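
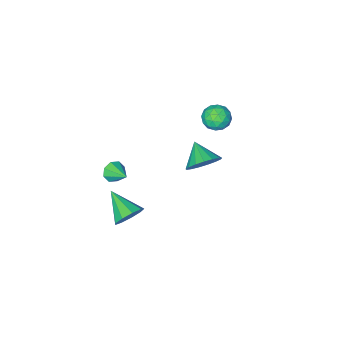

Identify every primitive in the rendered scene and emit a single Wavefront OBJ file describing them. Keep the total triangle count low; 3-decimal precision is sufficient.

v -0.567 2.381 2.065
v 0.133 2.624 2.676
v -0.813 1.259 2.795
v -0.241 2.822 2.854
v -0.69 2.919 2.851
v -1.111 2.892 2.668
v -1.407 2.749 2.347
v -1.511 2.521 1.962
v -1.398 2.261 1.6
v -1.095 2.028 1.345
v -0.671 1.877 1.255
v -0.223 1.84 1.351
v 0.146 1.927 1.61
v 0.352 2.119 1.973
v 0.348 2.37 2.358
v 3.425 1.635 -0.517
v 4.124 1.412 -0.966
v 3.455 0.085 0.297
v 4.283 1.677 -0.466
v 4.041 1.923 0.01
v 3.511 2.034 0.24
v 2.941 1.958 0.116
v 2.598 1.73 -0.305
v 2.642 1.458 -0.824
v 3.053 1.269 -1.2
v 3.638 1.25 -1.256
v -3.623 0.433 1.697
v -2.854 0.39 2.007
v -3.806 -0.87 1.973
v -3.037 -0.913 2.283
v -3.622 -0.481 2.683
v -3.509 0.324 2.513
v -3.151 -0.804 1.467
v -3.038 0.001 1.297
v -2.562 -0.374 1.865
v -2.853 -0.174 2.616
v -3.807 -0.306 1.364
v -4.098 -0.106 2.115
v -3.223 0.526 1.828
v -3.437 -1.006 2.152
v -3.782 -0.752 2.388
v -3.329 -0.777 2.57
v -3.608 0.487 2.125
v -3.156 0.462 2.307
v -3.607 -0.05 2.705
v -3.504 -0.942 1.673
v -3.052 -0.967 1.855
v -3.331 0.297 1.41
v -2.878 0.272 1.592
v -3.053 -0.43 1.275
v -2.599 0.051 1.926
v -2.706 -0.714 2.088
v -2.773 -0.651 1.609
v -2.707 -0.177 1.509
v -2.77 0.169 2.368
v -2.877 -0.597 2.53
v -3.221 -0.343 2.766
v -3.155 0.13 2.666
v -2.598 -0.28 2.284
v -3.783 0.117 1.45
v -3.89 -0.649 1.612
v -3.505 -0.61 1.314
v -3.439 -0.137 1.214
v -3.954 0.234 1.892
v -4.061 -0.531 2.054
v -3.953 -0.303 2.471
v -3.887 0.171 2.371
v -4.062 -0.2 1.696
v 3.608 0.653 2.581
v 4.046 0.845 2.187
v 3.612 1.747 3.119
v 3.608 0.926 2.024
v 3.169 0.848 2.188
v 2.988 0.655 2.582
v 3.169 0.461 2.975
v 3.608 0.379 3.137
v 4.046 0.458 2.973
v 4.228 0.651 2.58
f 2 1 4
f 2 4 3
f 4 1 5
f 4 5 3
f 5 1 6
f 5 6 3
f 6 1 7
f 6 7 3
f 7 1 8
f 7 8 3
f 8 1 9
f 8 9 3
f 9 1 10
f 9 10 3
f 10 1 11
f 10 11 3
f 11 1 12
f 11 12 3
f 12 1 13
f 12 13 3
f 13 1 14
f 13 14 3
f 14 1 15
f 14 15 3
f 15 1 2
f 15 2 3
f 17 16 19
f 17 19 18
f 19 16 20
f 19 20 18
f 20 16 21
f 20 21 18
f 21 16 22
f 21 22 18
f 22 16 23
f 22 23 18
f 23 16 24
f 23 24 18
f 24 16 25
f 24 25 18
f 25 16 26
f 25 26 18
f 26 16 17
f 26 17 18
f 27 64 43
f 64 38 67
f 43 67 32
f 64 67 43
f 27 43 39
f 43 32 44
f 39 44 28
f 43 44 39
f 27 39 48
f 39 28 49
f 48 49 34
f 39 49 48
f 27 48 60
f 48 34 63
f 60 63 37
f 48 63 60
f 27 60 64
f 60 37 68
f 64 68 38
f 60 68 64
f 28 44 55
f 44 32 58
f 55 58 36
f 44 58 55
f 32 67 45
f 67 38 66
f 45 66 31
f 67 66 45
f 38 68 65
f 68 37 61
f 65 61 29
f 68 61 65
f 37 63 62
f 63 34 50
f 62 50 33
f 63 50 62
f 34 49 54
f 49 28 51
f 54 51 35
f 49 51 54
f 30 56 42
f 56 36 57
f 42 57 31
f 56 57 42
f 30 42 40
f 42 31 41
f 40 41 29
f 42 41 40
f 30 40 47
f 40 29 46
f 47 46 33
f 40 46 47
f 30 47 52
f 47 33 53
f 52 53 35
f 47 53 52
f 30 52 56
f 52 35 59
f 56 59 36
f 52 59 56
f 31 57 45
f 57 36 58
f 45 58 32
f 57 58 45
f 29 41 65
f 41 31 66
f 65 66 38
f 41 66 65
f 33 46 62
f 46 29 61
f 62 61 37
f 46 61 62
f 35 53 54
f 53 33 50
f 54 50 34
f 53 50 54
f 36 59 55
f 59 35 51
f 55 51 28
f 59 51 55
f 70 69 72
f 70 72 71
f 72 69 73
f 72 73 71
f 73 69 74
f 73 74 71
f 74 69 75
f 74 75 71
f 75 69 76
f 75 76 71
f 76 69 77
f 76 77 71
f 77 69 78
f 77 78 71
f 78 69 70
f 78 70 71



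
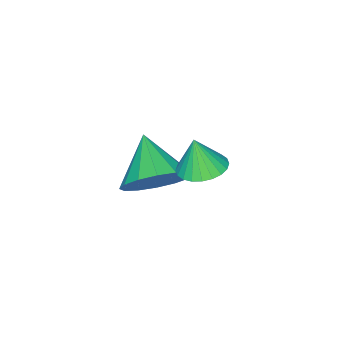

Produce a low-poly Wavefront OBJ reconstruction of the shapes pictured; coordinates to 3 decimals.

v 0.896 3.513 2.561
v 1.549 3.464 2.481
v 1.004 3.327 3.559
v 1.523 3.716 2.531
v 1.401 3.936 2.585
v 1.203 4.092 2.635
v 0.957 4.16 2.675
v 0.703 4.129 2.697
v 0.477 4.004 2.698
v 0.316 3.805 2.679
v 0.242 3.561 2.642
v 0.268 3.31 2.592
v 0.39 3.089 2.538
v 0.588 2.933 2.487
v 0.834 2.865 2.448
v 1.088 2.896 2.426
v 1.314 3.021 2.424
v 1.475 3.22 2.444
v 0.057 1.293 0.149
v 0.502 1.705 0.932
v -0.597 0.247 1.071
v 0.053 1.949 0.89
v -0.394 2.017 0.65
v -0.721 1.891 0.275
v -0.839 1.605 -0.133
v -0.716 1.235 -0.466
v -0.387 0.88 -0.634
v 0.062 0.636 -0.592
v 0.509 0.568 -0.352
v 0.836 0.694 0.023
v 0.953 0.98 0.431
v 0.831 1.35 0.764
f 2 1 4
f 2 4 3
f 4 1 5
f 4 5 3
f 5 1 6
f 5 6 3
f 6 1 7
f 6 7 3
f 7 1 8
f 7 8 3
f 8 1 9
f 8 9 3
f 9 1 10
f 9 10 3
f 10 1 11
f 10 11 3
f 11 1 12
f 11 12 3
f 12 1 13
f 12 13 3
f 13 1 14
f 13 14 3
f 14 1 15
f 14 15 3
f 15 1 16
f 15 16 3
f 16 1 17
f 16 17 3
f 17 1 18
f 17 18 3
f 18 1 2
f 18 2 3
f 20 19 22
f 20 22 21
f 22 19 23
f 22 23 21
f 23 19 24
f 23 24 21
f 24 19 25
f 24 25 21
f 25 19 26
f 25 26 21
f 26 19 27
f 26 27 21
f 27 19 28
f 27 28 21
f 28 19 29
f 28 29 21
f 29 19 30
f 29 30 21
f 30 19 31
f 30 31 21
f 31 19 32
f 31 32 21
f 32 19 20
f 32 20 21



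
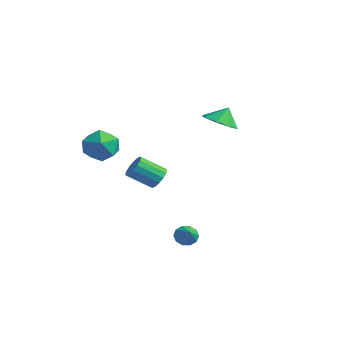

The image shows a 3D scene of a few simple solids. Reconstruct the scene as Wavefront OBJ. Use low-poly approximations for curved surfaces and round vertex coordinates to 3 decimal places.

v 3.092 -1.225 -3.071
v 3.473 -0.918 -3.4
v 3.908 -1.595 -2.469
v 3.366 -0.705 -3.123
v 3.154 -0.691 -2.827
v 2.918 -0.881 -2.624
v 2.749 -1.202 -2.592
v 2.71 -1.532 -2.742
v 2.817 -1.745 -3.018
v 3.029 -1.759 -3.315
v 3.265 -1.569 -3.518
v 3.435 -1.247 -3.55
v -2.833 -0.863 0.386
v -2.131 -1.673 0.422
v -4.009 -1.847 1.198
v -3.307 -2.657 1.234
v -3.144 -1.778 1.827
v -2.417 -1.17 1.326
v -3.723 -2.35 0.294
v -2.996 -1.742 -0.207
v -2.681 -2.592 0.366
v -2.323 -2.238 1.313
v -3.817 -1.282 0.307
v -3.459 -0.928 1.254
v 0.296 2.79 2.367
v 1.043 3.294 2.036
v 0.364 3.27 3.253
v 0.4 3.626 1.906
v -0.304 3.467 2.046
v -0.656 2.912 2.374
v -0.451 2.286 2.698
v 0.192 1.954 2.828
v 0.896 2.112 2.688
v 1.248 2.668 2.36
v -0.457 -0.206 -0.871
v 0.129 -0.386 -0.602
v -0.556 -1.394 0.219
v -1.143 -1.214 -0.049
v 0.009 -0.135 -0.395
v -0.676 -1.144 0.426
v -0.236 0.096 -0.315
v -0.921 -0.912 0.506
v -0.541 0.247 -0.384
v -1.226 -0.761 0.437
v -0.823 0.277 -0.583
v -1.508 -0.732 0.238
v -1.007 0.177 -0.86
v -1.693 -0.832 -0.038
v -1.044 -0.026 -1.139
v -1.729 -1.034 -0.318
v -0.924 -0.276 -1.346
v -1.609 -1.285 -0.525
v -0.679 -0.508 -1.426
v -1.364 -1.516 -0.605
v -0.374 -0.659 -1.357
v -1.059 -1.667 -0.536
v -0.092 -0.688 -1.158
v -0.777 -1.697 -0.337
v 0.093 -0.588 -0.882
v -0.593 -1.597 -0.06
f 2 1 4
f 2 4 3
f 4 1 5
f 4 5 3
f 5 1 6
f 5 6 3
f 6 1 7
f 6 7 3
f 7 1 8
f 7 8 3
f 8 1 9
f 8 9 3
f 9 1 10
f 9 10 3
f 10 1 11
f 10 11 3
f 11 1 12
f 11 12 3
f 12 1 2
f 12 2 3
f 13 24 18
f 13 18 14
f 13 14 20
f 13 20 23
f 13 23 24
f 14 18 22
f 18 24 17
f 24 23 15
f 23 20 19
f 20 14 21
f 16 22 17
f 16 17 15
f 16 15 19
f 16 19 21
f 16 21 22
f 17 22 18
f 15 17 24
f 19 15 23
f 21 19 20
f 22 21 14
f 26 25 28
f 26 28 27
f 28 25 29
f 28 29 27
f 29 25 30
f 29 30 27
f 30 25 31
f 30 31 27
f 31 25 32
f 31 32 27
f 32 25 33
f 32 33 27
f 33 25 34
f 33 34 27
f 34 25 26
f 34 26 27
f 36 35 39
f 36 39 37
f 37 39 40
f 37 40 38
f 39 35 41
f 39 41 40
f 40 41 42
f 40 42 38
f 41 35 43
f 41 43 42
f 42 43 44
f 42 44 38
f 43 35 45
f 43 45 44
f 44 45 46
f 44 46 38
f 45 35 47
f 45 47 46
f 46 47 48
f 46 48 38
f 47 35 49
f 47 49 48
f 48 49 50
f 48 50 38
f 49 35 51
f 49 51 50
f 50 51 52
f 50 52 38
f 51 35 53
f 51 53 52
f 52 53 54
f 52 54 38
f 53 35 55
f 53 55 54
f 54 55 56
f 54 56 38
f 55 35 57
f 55 57 56
f 56 57 58
f 56 58 38
f 57 35 59
f 57 59 58
f 58 59 60
f 58 60 38
f 59 35 36
f 59 36 60
f 60 36 37
f 60 37 38



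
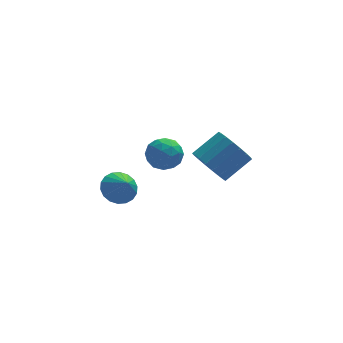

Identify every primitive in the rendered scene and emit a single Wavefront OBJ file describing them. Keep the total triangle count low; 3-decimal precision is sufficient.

v -1.858 1 2.85
v -0.998 1.27 3.008
v -1.562 -0.31 3.472
v -0.702 -0.04 3.63
v -1.394 0.342 4.091
v -1.577 1.152 3.707
v -0.983 -0.192 2.773
v -1.166 0.618 2.389
v -0.458 0.533 2.961
v -0.711 0.863 3.776
v -1.849 0.097 2.704
v -2.102 0.427 3.519
v -1.454 1.25 2.874
v -1.106 -0.29 3.606
v -1.512 -0.065 3.877
v -1.007 0.093 3.97
v -1.794 1.18 3.285
v -1.289 1.339 3.378
v -1.521 0.794 4.015
v -1.271 -0.379 3.102
v -0.766 -0.22 3.195
v -1.553 0.867 2.51
v -1.048 1.025 2.603
v -1.039 0.166 2.465
v -0.631 0.976 2.94
v -0.457 0.206 3.305
v -0.622 0.117 2.801
v -0.73 0.592 2.575
v -0.78 1.169 3.418
v -0.606 0.399 3.784
v -1.012 0.624 4.055
v -1.12 1.1 3.829
v -0.462 0.736 3.391
v -1.954 0.561 2.696
v -1.78 -0.209 3.062
v -1.44 -0.14 2.651
v -1.548 0.336 2.425
v -2.103 0.754 3.175
v -1.929 -0.016 3.54
v -1.83 0.368 3.905
v -1.938 0.843 3.679
v -2.098 0.224 3.089
v -3.598 -1.233 2.599
v -2.839 -1.377 2.222
v -3.322 -1.927 3.421
v -2.766 -1.078 2.45
v -2.858 -0.81 2.707
v -3.096 -0.626 2.943
v -3.434 -0.562 3.11
v -3.805 -0.631 3.177
v -4.134 -0.819 3.129
v -4.358 -1.09 2.976
v -4.431 -1.389 2.749
v -4.339 -1.657 2.492
v -4.101 -1.841 2.256
v -3.763 -1.905 2.088
v -3.392 -1.836 2.021
v -3.063 -1.648 2.069
v 1.051 1.953 0.893
v 1.698 1.79 0.057
v 3.035 2.304 0.99
v 2.389 2.467 1.827
v 1.563 2.243 -0
v 2.901 2.757 0.933
v 1.327 2.639 0.12
v 2.665 3.153 1.053
v 1.036 2.899 0.393
v 2.374 3.413 1.326
v 0.749 2.971 0.766
v 2.086 3.486 1.699
v 0.521 2.842 1.163
v 1.858 3.356 2.097
v 0.398 2.537 1.508
v 1.736 3.051 2.441
v 0.405 2.116 1.73
v 1.742 2.63 2.663
v 0.539 1.663 1.787
v 1.877 2.177 2.72
v 0.775 1.267 1.667
v 2.113 1.781 2.6
v 1.066 1.007 1.394
v 2.404 1.521 2.327
v 1.354 0.934 1.021
v 2.691 1.449 1.954
v 1.582 1.064 0.623
v 2.919 1.578 1.557
v 1.704 1.369 0.279
v 3.042 1.883 1.212
f 1 38 17
f 38 12 41
f 17 41 6
f 38 41 17
f 1 17 13
f 17 6 18
f 13 18 2
f 17 18 13
f 1 13 22
f 13 2 23
f 22 23 8
f 13 23 22
f 1 22 34
f 22 8 37
f 34 37 11
f 22 37 34
f 1 34 38
f 34 11 42
f 38 42 12
f 34 42 38
f 2 18 29
f 18 6 32
f 29 32 10
f 18 32 29
f 6 41 19
f 41 12 40
f 19 40 5
f 41 40 19
f 12 42 39
f 42 11 35
f 39 35 3
f 42 35 39
f 11 37 36
f 37 8 24
f 36 24 7
f 37 24 36
f 8 23 28
f 23 2 25
f 28 25 9
f 23 25 28
f 4 30 16
f 30 10 31
f 16 31 5
f 30 31 16
f 4 16 14
f 16 5 15
f 14 15 3
f 16 15 14
f 4 14 21
f 14 3 20
f 21 20 7
f 14 20 21
f 4 21 26
f 21 7 27
f 26 27 9
f 21 27 26
f 4 26 30
f 26 9 33
f 30 33 10
f 26 33 30
f 5 31 19
f 31 10 32
f 19 32 6
f 31 32 19
f 3 15 39
f 15 5 40
f 39 40 12
f 15 40 39
f 7 20 36
f 20 3 35
f 36 35 11
f 20 35 36
f 9 27 28
f 27 7 24
f 28 24 8
f 27 24 28
f 10 33 29
f 33 9 25
f 29 25 2
f 33 25 29
f 44 43 46
f 44 46 45
f 46 43 47
f 46 47 45
f 47 43 48
f 47 48 45
f 48 43 49
f 48 49 45
f 49 43 50
f 49 50 45
f 50 43 51
f 50 51 45
f 51 43 52
f 51 52 45
f 52 43 53
f 52 53 45
f 53 43 54
f 53 54 45
f 54 43 55
f 54 55 45
f 55 43 56
f 55 56 45
f 56 43 57
f 56 57 45
f 57 43 58
f 57 58 45
f 58 43 44
f 58 44 45
f 60 59 63
f 60 63 61
f 61 63 64
f 61 64 62
f 63 59 65
f 63 65 64
f 64 65 66
f 64 66 62
f 65 59 67
f 65 67 66
f 66 67 68
f 66 68 62
f 67 59 69
f 67 69 68
f 68 69 70
f 68 70 62
f 69 59 71
f 69 71 70
f 70 71 72
f 70 72 62
f 71 59 73
f 71 73 72
f 72 73 74
f 72 74 62
f 73 59 75
f 73 75 74
f 74 75 76
f 74 76 62
f 75 59 77
f 75 77 76
f 76 77 78
f 76 78 62
f 77 59 79
f 77 79 78
f 78 79 80
f 78 80 62
f 79 59 81
f 79 81 80
f 80 81 82
f 80 82 62
f 81 59 83
f 81 83 82
f 82 83 84
f 82 84 62
f 83 59 85
f 83 85 84
f 84 85 86
f 84 86 62
f 85 59 87
f 85 87 86
f 86 87 88
f 86 88 62
f 87 59 60
f 87 60 88
f 88 60 61
f 88 61 62



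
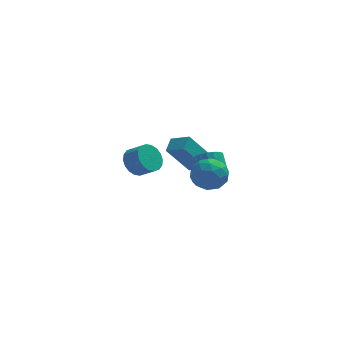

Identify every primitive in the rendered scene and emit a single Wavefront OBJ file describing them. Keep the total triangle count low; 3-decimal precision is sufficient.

v 0.288 0.304 2.057
v 1.024 0.205 2.326
v 0.848 1.077 3.131
v 0.112 1.176 2.863
v 1.065 0.446 2.074
v 0.889 1.318 2.879
v 0.952 0.659 1.818
v 0.776 1.531 2.623
v 0.707 0.802 1.61
v 0.531 1.674 2.415
v 0.38 0.846 1.49
v 0.203 1.718 2.296
v 0.034 0.783 1.483
v -0.143 1.655 2.288
v -0.262 0.625 1.589
v -0.438 1.497 2.395
v -0.448 0.403 1.789
v -0.624 1.275 2.594
v -0.489 0.162 2.041
v -0.665 1.034 2.846
v -0.376 -0.051 2.297
v -0.552 0.821 3.102
v -0.131 -0.194 2.505
v -0.307 0.678 3.31
v 0.197 -0.238 2.624
v 0.02 0.634 3.43
v 0.543 -0.175 2.632
v 0.366 0.697 3.437
v 0.838 -0.017 2.525
v 0.662 0.855 3.331
v -1.781 3.239 2.144
v -0.9 2.649 2.591
v -1.478 4.003 2.557
v -0.598 3.414 3.003
v -0.582 3.706 0.397
v 0.298 3.117 0.843
v -0.28 4.471 0.809
v 0.601 3.881 1.256
v -3.385 1.145 2.606
v -2.843 1.788 2.479
v -2.153 1.317 3.048
v -2.695 0.675 3.174
v -3.028 1.894 2.792
v -2.338 1.424 3.36
v -3.284 1.852 3.067
v -2.594 1.382 3.636
v -3.56 1.67 3.251
v -2.87 1.199 3.82
v -3.801 1.384 3.307
v -3.111 0.914 3.876
v -3.96 1.05 3.225
v -3.27 0.58 3.793
v -4.005 0.736 3.019
v -3.315 0.266 3.588
v -3.927 0.503 2.732
v -3.237 0.032 3.301
v -3.742 0.396 2.42
v -3.052 -0.074 2.988
v -3.486 0.438 2.144
v -2.796 -0.032 2.713
v -3.21 0.621 1.96
v -2.52 0.15 2.529
v -2.969 0.906 1.904
v -2.279 0.436 2.473
v -2.81 1.24 1.987
v -2.12 0.77 2.555
v -2.765 1.554 2.192
v -2.075 1.084 2.761
v -0.922 -2.692 3.427
v -0.222 -2.016 3.327
v -0.058 -3.424 4.533
v 0.642 -2.748 4.433
v -0.218 -2.506 4.832
v -0.752 -2.054 4.148
v 0.472 -3.386 3.712
v -0.062 -2.934 3.028
v 0.639 -2.445 3.503
v 0.213 -1.902 4.196
v -0.493 -3.538 3.664
v -0.919 -2.995 4.357
v -0.648 -2.29 3.28
v 0.368 -3.15 4.58
v -0.138 -3.008 4.814
v 0.274 -2.611 4.756
v -0.959 -2.312 3.763
v -0.548 -1.915 3.704
v -0.545 -2.203 4.588
v 0.268 -3.525 4.156
v 0.679 -3.128 4.097
v -0.554 -2.829 3.104
v -0.142 -2.432 3.046
v 0.265 -3.237 3.272
v 0.27 -2.145 3.325
v 0.777 -2.575 3.975
v 0.678 -2.95 3.551
v 0.364 -2.684 3.149
v 0.019 -1.825 3.732
v 0.527 -2.255 4.382
v 0.022 -2.113 4.616
v -0.292 -1.848 4.214
v 0.525 -2.077 3.835
v -0.807 -3.185 3.478
v -0.299 -3.615 4.128
v 0.012 -3.592 3.646
v -0.302 -3.327 3.244
v -1.057 -2.865 3.885
v -0.55 -3.295 4.535
v -0.644 -2.756 4.711
v -0.958 -2.49 4.309
v -0.805 -3.363 4.025
f 2 1 5
f 2 5 3
f 3 5 6
f 3 6 4
f 5 1 7
f 5 7 6
f 6 7 8
f 6 8 4
f 7 1 9
f 7 9 8
f 8 9 10
f 8 10 4
f 9 1 11
f 9 11 10
f 10 11 12
f 10 12 4
f 11 1 13
f 11 13 12
f 12 13 14
f 12 14 4
f 13 1 15
f 13 15 14
f 14 15 16
f 14 16 4
f 15 1 17
f 15 17 16
f 16 17 18
f 16 18 4
f 17 1 19
f 17 19 18
f 18 19 20
f 18 20 4
f 19 1 21
f 19 21 20
f 20 21 22
f 20 22 4
f 21 1 23
f 21 23 22
f 22 23 24
f 22 24 4
f 23 1 25
f 23 25 24
f 24 25 26
f 24 26 4
f 25 1 27
f 25 27 26
f 26 27 28
f 26 28 4
f 27 1 29
f 27 29 28
f 28 29 30
f 28 30 4
f 29 1 2
f 29 2 30
f 30 2 3
f 30 3 4
f 32 34 31
f 35 32 31
f 31 34 33
f 33 35 31
f 32 38 34
f 36 32 35
f 36 38 32
f 34 38 33
f 37 35 33
f 33 38 37
f 37 36 35
f 38 36 37
f 40 39 43
f 40 43 41
f 41 43 44
f 41 44 42
f 43 39 45
f 43 45 44
f 44 45 46
f 44 46 42
f 45 39 47
f 45 47 46
f 46 47 48
f 46 48 42
f 47 39 49
f 47 49 48
f 48 49 50
f 48 50 42
f 49 39 51
f 49 51 50
f 50 51 52
f 50 52 42
f 51 39 53
f 51 53 52
f 52 53 54
f 52 54 42
f 53 39 55
f 53 55 54
f 54 55 56
f 54 56 42
f 55 39 57
f 55 57 56
f 56 57 58
f 56 58 42
f 57 39 59
f 57 59 58
f 58 59 60
f 58 60 42
f 59 39 61
f 59 61 60
f 60 61 62
f 60 62 42
f 61 39 63
f 61 63 62
f 62 63 64
f 62 64 42
f 63 39 65
f 63 65 64
f 64 65 66
f 64 66 42
f 65 39 67
f 65 67 66
f 66 67 68
f 66 68 42
f 67 39 40
f 67 40 68
f 68 40 41
f 68 41 42
f 69 106 85
f 106 80 109
f 85 109 74
f 106 109 85
f 69 85 81
f 85 74 86
f 81 86 70
f 85 86 81
f 69 81 90
f 81 70 91
f 90 91 76
f 81 91 90
f 69 90 102
f 90 76 105
f 102 105 79
f 90 105 102
f 69 102 106
f 102 79 110
f 106 110 80
f 102 110 106
f 70 86 97
f 86 74 100
f 97 100 78
f 86 100 97
f 74 109 87
f 109 80 108
f 87 108 73
f 109 108 87
f 80 110 107
f 110 79 103
f 107 103 71
f 110 103 107
f 79 105 104
f 105 76 92
f 104 92 75
f 105 92 104
f 76 91 96
f 91 70 93
f 96 93 77
f 91 93 96
f 72 98 84
f 98 78 99
f 84 99 73
f 98 99 84
f 72 84 82
f 84 73 83
f 82 83 71
f 84 83 82
f 72 82 89
f 82 71 88
f 89 88 75
f 82 88 89
f 72 89 94
f 89 75 95
f 94 95 77
f 89 95 94
f 72 94 98
f 94 77 101
f 98 101 78
f 94 101 98
f 73 99 87
f 99 78 100
f 87 100 74
f 99 100 87
f 71 83 107
f 83 73 108
f 107 108 80
f 83 108 107
f 75 88 104
f 88 71 103
f 104 103 79
f 88 103 104
f 77 95 96
f 95 75 92
f 96 92 76
f 95 92 96
f 78 101 97
f 101 77 93
f 97 93 70
f 101 93 97



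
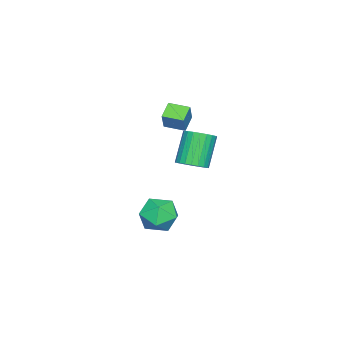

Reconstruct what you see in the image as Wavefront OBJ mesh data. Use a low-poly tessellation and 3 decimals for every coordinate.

v -1.886 0.953 0.505
v -1.172 0.909 0.963
v -2.259 0.883 2.654
v -2.974 0.927 2.195
v -1.215 1.238 0.941
v -2.302 1.211 2.632
v -1.36 1.522 0.852
v -2.447 1.496 2.543
v -1.585 1.721 0.711
v -2.672 1.694 2.401
v -1.856 1.802 0.538
v -2.943 1.776 2.228
v -2.131 1.754 0.36
v -3.219 1.728 2.05
v -2.37 1.584 0.204
v -3.457 1.558 1.894
v -2.535 1.318 0.094
v -3.622 1.292 1.784
v -2.601 0.997 0.046
v -3.688 0.971 1.737
v -2.558 0.669 0.068
v -3.645 0.642 1.759
v -2.413 0.384 0.157
v -3.5 0.358 1.848
v -2.188 0.186 0.299
v -3.275 0.159 1.989
v -1.917 0.104 0.472
v -3.004 0.078 2.162
v -1.641 0.152 0.65
v -2.729 0.126 2.34
v -1.403 0.322 0.806
v -2.49 0.296 2.496
v -1.238 0.588 0.916
v -2.325 0.562 2.606
v -1.791 -0.052 -2.247
v -1.004 0.538 -2.875
v -1.396 -1.618 -3.225
v -0.609 -1.028 -3.853
v -0.409 -1.248 -2.725
v -0.653 -0.28 -2.12
v -1.747 -0.8 -3.98
v -1.991 0.168 -3.375
v -0.977 0.076 -3.946
v -0.15 -0.2 -3.17
v -2.25 -0.88 -2.93
v -1.423 -1.156 -2.154
v -2.151 -0.676 2.761
v -3.026 -0.711 3.284
v -2.265 0.442 2.645
v -3.139 0.407 3.168
v -1.541 -0.507 3.792
v -2.415 -0.542 4.315
v -1.654 0.611 3.676
v -2.529 0.576 4.199
f 2 1 5
f 2 5 3
f 3 5 6
f 3 6 4
f 5 1 7
f 5 7 6
f 6 7 8
f 6 8 4
f 7 1 9
f 7 9 8
f 8 9 10
f 8 10 4
f 9 1 11
f 9 11 10
f 10 11 12
f 10 12 4
f 11 1 13
f 11 13 12
f 12 13 14
f 12 14 4
f 13 1 15
f 13 15 14
f 14 15 16
f 14 16 4
f 15 1 17
f 15 17 16
f 16 17 18
f 16 18 4
f 17 1 19
f 17 19 18
f 18 19 20
f 18 20 4
f 19 1 21
f 19 21 20
f 20 21 22
f 20 22 4
f 21 1 23
f 21 23 22
f 22 23 24
f 22 24 4
f 23 1 25
f 23 25 24
f 24 25 26
f 24 26 4
f 25 1 27
f 25 27 26
f 26 27 28
f 26 28 4
f 27 1 29
f 27 29 28
f 28 29 30
f 28 30 4
f 29 1 31
f 29 31 30
f 30 31 32
f 30 32 4
f 31 1 33
f 31 33 32
f 32 33 34
f 32 34 4
f 33 1 2
f 33 2 34
f 34 2 3
f 34 3 4
f 35 46 40
f 35 40 36
f 35 36 42
f 35 42 45
f 35 45 46
f 36 40 44
f 40 46 39
f 46 45 37
f 45 42 41
f 42 36 43
f 38 44 39
f 38 39 37
f 38 37 41
f 38 41 43
f 38 43 44
f 39 44 40
f 37 39 46
f 41 37 45
f 43 41 42
f 44 43 36
f 48 50 47
f 51 48 47
f 47 50 49
f 49 51 47
f 48 54 50
f 52 48 51
f 52 54 48
f 50 54 49
f 53 51 49
f 49 54 53
f 53 52 51
f 54 52 53



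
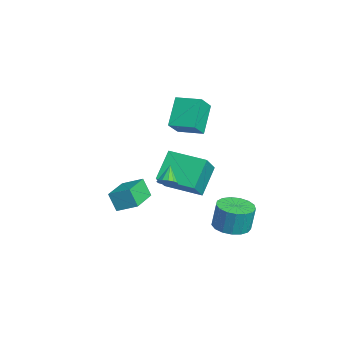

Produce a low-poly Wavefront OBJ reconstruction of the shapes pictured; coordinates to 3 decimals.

v -3.121 0.833 0.779
v -2.329 0.138 1.774
v -4.306 1.502 2.189
v -3.514 0.806 3.185
v -2.246 2.054 0.935
v -1.454 1.358 1.931
v -3.431 2.722 2.346
v -2.639 2.027 3.341
v -1.455 -2.113 -3.138
v -1.874 -2.454 -2.078
v -0.91 -1.101 -2.597
v -1.329 -1.443 -1.537
v 0.209 -3.177 -2.823
v -0.21 -3.519 -1.763
v 0.754 -2.166 -2.282
v 0.335 -2.507 -1.222
v -2.644 0.008 -3.063
v -3.673 0.926 -1.628
v -1.384 1.784 -3.297
v -2.413 2.702 -1.862
v -1.287 -0.762 -1.598
v -2.316 0.156 -0.163
v -0.027 1.014 -1.832
v -1.056 1.932 -0.397
v 3.964 -1.329 1.288
v 4.359 -1.088 1.566
v 3.216 -1.011 2.072
v 4.248 -0.878 1.375
v 4.047 -0.812 1.156
v 3.819 -0.91 0.979
v 3.638 -1.142 0.9
v 3.56 -1.433 0.944
v 3.611 -1.691 1.097
v 3.773 -1.834 1.311
v 3.997 -1.817 1.517
v 4.209 -1.646 1.65
v 4.344 -1.374 1.669
v 2.577 2.327 -3.266
v 3.341 3.008 -3.383
v 3.367 3.234 -1.89
v 2.603 2.553 -1.774
v 2.932 3.282 -3.417
v 2.959 3.508 -1.924
v 2.443 3.337 -3.416
v 2.469 3.563 -1.924
v 1.983 3.161 -3.382
v 2.01 3.387 -1.889
v 1.66 2.794 -3.321
v 1.686 3.019 -1.828
v 1.547 2.32 -3.247
v 1.573 2.545 -1.754
v 1.67 1.847 -3.178
v 1.696 2.073 -1.685
v 2 1.485 -3.129
v 2.027 1.71 -1.636
v 2.463 1.315 -3.112
v 2.489 1.541 -1.619
v 2.952 1.378 -3.13
v 2.978 1.603 -1.637
v 3.355 1.658 -3.179
v 3.381 1.883 -1.686
v 3.579 2.091 -3.248
v 3.605 2.316 -1.755
v 3.574 2.578 -3.322
v 3.6 2.804 -1.829
f 2 4 1
f 5 2 1
f 1 4 3
f 3 5 1
f 2 8 4
f 6 2 5
f 6 8 2
f 4 8 3
f 7 5 3
f 3 8 7
f 7 6 5
f 8 6 7
f 10 12 9
f 13 10 9
f 9 12 11
f 11 13 9
f 10 16 12
f 14 10 13
f 14 16 10
f 12 16 11
f 15 13 11
f 11 16 15
f 15 14 13
f 16 14 15
f 18 20 17
f 21 18 17
f 17 20 19
f 19 21 17
f 18 24 20
f 22 18 21
f 22 24 18
f 20 24 19
f 23 21 19
f 19 24 23
f 23 22 21
f 24 22 23
f 26 25 28
f 26 28 27
f 28 25 29
f 28 29 27
f 29 25 30
f 29 30 27
f 30 25 31
f 30 31 27
f 31 25 32
f 31 32 27
f 32 25 33
f 32 33 27
f 33 25 34
f 33 34 27
f 34 25 35
f 34 35 27
f 35 25 36
f 35 36 27
f 36 25 37
f 36 37 27
f 37 25 26
f 37 26 27
f 39 38 42
f 39 42 40
f 40 42 43
f 40 43 41
f 42 38 44
f 42 44 43
f 43 44 45
f 43 45 41
f 44 38 46
f 44 46 45
f 45 46 47
f 45 47 41
f 46 38 48
f 46 48 47
f 47 48 49
f 47 49 41
f 48 38 50
f 48 50 49
f 49 50 51
f 49 51 41
f 50 38 52
f 50 52 51
f 51 52 53
f 51 53 41
f 52 38 54
f 52 54 53
f 53 54 55
f 53 55 41
f 54 38 56
f 54 56 55
f 55 56 57
f 55 57 41
f 56 38 58
f 56 58 57
f 57 58 59
f 57 59 41
f 58 38 60
f 58 60 59
f 59 60 61
f 59 61 41
f 60 38 62
f 60 62 61
f 61 62 63
f 61 63 41
f 62 38 64
f 62 64 63
f 63 64 65
f 63 65 41
f 64 38 39
f 64 39 65
f 65 39 40
f 65 40 41



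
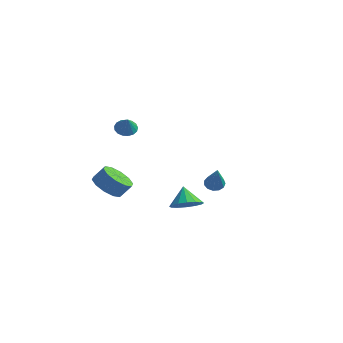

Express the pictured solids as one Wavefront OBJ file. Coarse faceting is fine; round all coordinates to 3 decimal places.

v -1.018 4.202 -1.498
v -0.524 4.436 -1.745
v 0.198 3.338 0.118
v -0.643 4.669 -1.531
v -0.881 4.754 -1.307
v -1.163 4.663 -1.143
v -1.398 4.427 -1.092
v -1.514 4.118 -1.17
v -1.471 3.837 -1.353
v -1.285 3.671 -1.581
v -1.014 3.674 -1.783
v -0.745 3.845 -1.895
v -0.562 4.129 -1.881
v 3.416 -1.602 -0.057
v 3.999 -2.076 0.438
v 2.784 -1.298 0.977
v 4.177 -1.646 0.421
v 4.152 -1.204 0.275
v 3.929 -0.869 0.041
v 3.569 -0.73 -0.22
v 3.168 -0.825 -0.437
v 2.833 -1.128 -0.553
v 2.655 -1.558 -0.535
v 2.681 -2 -0.39
v 2.903 -2.335 -0.155
v 3.263 -2.474 0.105
v 3.664 -2.379 0.323
v -2.522 -2.194 -0.533
v -1.589 -2.48 -0.834
v -1.186 -1.991 -0.047
v -2.118 -1.706 0.253
v -1.722 -1.928 -1.108
v -1.319 -1.439 -0.322
v -2.16 -1.478 -1.163
v -1.757 -0.989 -0.377
v -2.737 -1.302 -0.978
v -2.333 -0.813 -0.191
v -3.23 -1.466 -0.622
v -2.827 -0.978 0.164
v -3.454 -1.909 -0.233
v -3.051 -1.42 0.554
v -3.321 -2.461 0.042
v -2.918 -1.972 0.828
v -2.883 -2.911 0.097
v -2.48 -2.422 0.883
v -2.307 -3.087 -0.089
v -1.903 -2.598 0.698
v -1.813 -2.922 -0.444
v -1.41 -2.434 0.342
v -4.296 0.567 2.682
v -3.793 0.937 2.469
v -3.604 0.153 3.598
v -3.946 1.126 2.671
v -4.18 1.187 2.874
v -4.44 1.106 3.034
v -4.667 0.901 3.113
v -4.809 0.62 3.094
v -4.834 0.326 2.98
v -4.735 0.088 2.797
v -4.536 -0.041 2.589
v -4.281 -0.031 2.402
v -4.031 0.117 2.279
v -3.84 0.367 2.248
v -3.755 0.663 2.317
f 2 1 4
f 2 4 3
f 4 1 5
f 4 5 3
f 5 1 6
f 5 6 3
f 6 1 7
f 6 7 3
f 7 1 8
f 7 8 3
f 8 1 9
f 8 9 3
f 9 1 10
f 9 10 3
f 10 1 11
f 10 11 3
f 11 1 12
f 11 12 3
f 12 1 13
f 12 13 3
f 13 1 2
f 13 2 3
f 15 14 17
f 15 17 16
f 17 14 18
f 17 18 16
f 18 14 19
f 18 19 16
f 19 14 20
f 19 20 16
f 20 14 21
f 20 21 16
f 21 14 22
f 21 22 16
f 22 14 23
f 22 23 16
f 23 14 24
f 23 24 16
f 24 14 25
f 24 25 16
f 25 14 26
f 25 26 16
f 26 14 27
f 26 27 16
f 27 14 15
f 27 15 16
f 29 28 32
f 29 32 30
f 30 32 33
f 30 33 31
f 32 28 34
f 32 34 33
f 33 34 35
f 33 35 31
f 34 28 36
f 34 36 35
f 35 36 37
f 35 37 31
f 36 28 38
f 36 38 37
f 37 38 39
f 37 39 31
f 38 28 40
f 38 40 39
f 39 40 41
f 39 41 31
f 40 28 42
f 40 42 41
f 41 42 43
f 41 43 31
f 42 28 44
f 42 44 43
f 43 44 45
f 43 45 31
f 44 28 46
f 44 46 45
f 45 46 47
f 45 47 31
f 46 28 48
f 46 48 47
f 47 48 49
f 47 49 31
f 48 28 29
f 48 29 49
f 49 29 30
f 49 30 31
f 51 50 53
f 51 53 52
f 53 50 54
f 53 54 52
f 54 50 55
f 54 55 52
f 55 50 56
f 55 56 52
f 56 50 57
f 56 57 52
f 57 50 58
f 57 58 52
f 58 50 59
f 58 59 52
f 59 50 60
f 59 60 52
f 60 50 61
f 60 61 52
f 61 50 62
f 61 62 52
f 62 50 63
f 62 63 52
f 63 50 64
f 63 64 52
f 64 50 51
f 64 51 52



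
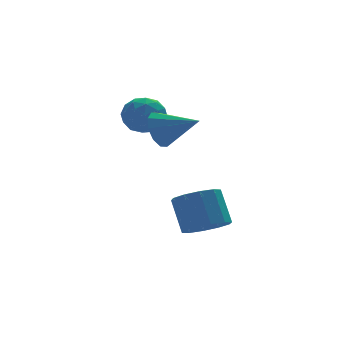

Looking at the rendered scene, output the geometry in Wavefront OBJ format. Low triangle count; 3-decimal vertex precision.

v 0.512 -0.947 -2.217
v 1.442 -0.814 -2.246
v 1.358 0.06 -0.933
v 0.428 -0.073 -0.903
v 1.19 -0.386 -2.547
v 1.106 0.488 -1.234
v 0.679 -0.173 -2.722
v 0.595 0.702 -1.409
v 0.104 -0.255 -2.704
v 0.02 0.62 -1.391
v -0.315 -0.601 -2.5
v -0.399 0.273 -1.187
v -0.418 -1.08 -2.187
v -0.502 -0.206 -0.874
v -0.166 -1.508 -1.886
v -0.25 -0.634 -0.573
v 0.345 -1.722 -1.711
v 0.261 -0.847 -0.398
v 0.92 -1.64 -1.729
v 0.836 -0.765 -0.416
v 1.339 -1.293 -1.933
v 1.255 -0.419 -0.62
v -0.727 0.615 2.285
v -0.216 0.795 1.617
v 0.427 -0.395 2.895
v -0.113 1.146 2.003
v -0.244 1.294 2.496
v -0.56 1.183 2.909
v -0.94 0.854 3.083
v -1.238 0.434 2.953
v -1.341 0.083 2.567
v -1.21 -0.065 2.074
v -0.894 0.047 1.661
v -0.514 0.375 1.487
v -0.89 2.97 2.497
v -0.252 2.573 1.994
v -1.268 1.667 3.046
v -0.63 1.27 2.543
v -0.394 1.806 3.232
v -0.16 2.611 2.893
v -1.36 1.629 2.147
v -1.126 2.434 1.808
v -0.542 1.744 1.778
v 0.054 1.853 2.448
v -1.574 2.387 2.592
v -0.978 2.496 3.262
v -0.537 2.886 2.198
v -0.983 1.354 2.842
v -0.844 1.669 3.248
v -0.469 1.436 2.952
v -0.484 2.908 2.726
v -0.109 2.674 2.43
v -0.192 2.224 3.158
v -1.411 1.566 2.61
v -1.036 1.332 2.314
v -1.051 2.804 2.088
v -0.676 2.571 1.792
v -1.328 2.016 1.882
v -0.333 2.165 1.775
v -0.556 1.4 2.097
v -0.985 1.611 1.864
v -0.847 2.084 1.665
v 0.017 2.229 2.169
v -0.205 1.464 2.491
v -0.066 1.778 2.896
v 0.071 2.251 2.697
v -0.153 1.742 2.042
v -1.315 2.776 2.549
v -1.537 2.011 2.871
v -1.591 1.989 2.343
v -1.454 2.462 2.144
v -0.964 2.84 2.943
v -1.187 2.075 3.265
v -0.673 2.156 3.375
v -0.535 2.629 3.176
v -1.367 2.498 2.998
f 2 1 5
f 2 5 3
f 3 5 6
f 3 6 4
f 5 1 7
f 5 7 6
f 6 7 8
f 6 8 4
f 7 1 9
f 7 9 8
f 8 9 10
f 8 10 4
f 9 1 11
f 9 11 10
f 10 11 12
f 10 12 4
f 11 1 13
f 11 13 12
f 12 13 14
f 12 14 4
f 13 1 15
f 13 15 14
f 14 15 16
f 14 16 4
f 15 1 17
f 15 17 16
f 16 17 18
f 16 18 4
f 17 1 19
f 17 19 18
f 18 19 20
f 18 20 4
f 19 1 21
f 19 21 20
f 20 21 22
f 20 22 4
f 21 1 2
f 21 2 22
f 22 2 3
f 22 3 4
f 24 23 26
f 24 26 25
f 26 23 27
f 26 27 25
f 27 23 28
f 27 28 25
f 28 23 29
f 28 29 25
f 29 23 30
f 29 30 25
f 30 23 31
f 30 31 25
f 31 23 32
f 31 32 25
f 32 23 33
f 32 33 25
f 33 23 34
f 33 34 25
f 34 23 24
f 34 24 25
f 35 72 51
f 72 46 75
f 51 75 40
f 72 75 51
f 35 51 47
f 51 40 52
f 47 52 36
f 51 52 47
f 35 47 56
f 47 36 57
f 56 57 42
f 47 57 56
f 35 56 68
f 56 42 71
f 68 71 45
f 56 71 68
f 35 68 72
f 68 45 76
f 72 76 46
f 68 76 72
f 36 52 63
f 52 40 66
f 63 66 44
f 52 66 63
f 40 75 53
f 75 46 74
f 53 74 39
f 75 74 53
f 46 76 73
f 76 45 69
f 73 69 37
f 76 69 73
f 45 71 70
f 71 42 58
f 70 58 41
f 71 58 70
f 42 57 62
f 57 36 59
f 62 59 43
f 57 59 62
f 38 64 50
f 64 44 65
f 50 65 39
f 64 65 50
f 38 50 48
f 50 39 49
f 48 49 37
f 50 49 48
f 38 48 55
f 48 37 54
f 55 54 41
f 48 54 55
f 38 55 60
f 55 41 61
f 60 61 43
f 55 61 60
f 38 60 64
f 60 43 67
f 64 67 44
f 60 67 64
f 39 65 53
f 65 44 66
f 53 66 40
f 65 66 53
f 37 49 73
f 49 39 74
f 73 74 46
f 49 74 73
f 41 54 70
f 54 37 69
f 70 69 45
f 54 69 70
f 43 61 62
f 61 41 58
f 62 58 42
f 61 58 62
f 44 67 63
f 67 43 59
f 63 59 36
f 67 59 63



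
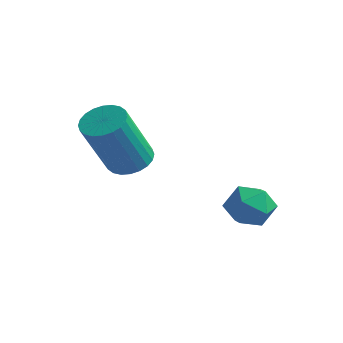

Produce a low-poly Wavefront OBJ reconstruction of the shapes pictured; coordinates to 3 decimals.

v 2.358 1.996 -3.506
v 3.011 1.962 -3.908
v 2.109 0.818 -3.812
v 2.762 0.784 -4.214
v 2.784 0.831 -3.448
v 2.939 1.559 -3.259
v 2.181 1.221 -4.461
v 2.336 1.949 -4.272
v 2.902 1.483 -4.498
v 3.275 1.242 -3.872
v 1.845 1.538 -3.848
v 2.218 1.297 -3.222
v -0.399 -0.096 -2.593
v 0.279 -0.107 -2.646
v 0.397 -1.176 -0.9
v -0.281 -1.164 -0.847
v 0.241 0.116 -2.507
v 0.36 -0.953 -0.761
v 0.107 0.306 -2.381
v 0.225 -0.762 -0.635
v -0.105 0.436 -2.287
v 0.013 -0.633 -0.542
v -0.362 0.484 -2.24
v -0.243 -0.584 -0.495
v -0.624 0.445 -2.247
v -0.506 -0.624 -0.501
v -0.852 0.323 -2.306
v -0.734 -0.746 -0.56
v -1.011 0.137 -2.409
v -0.893 -0.932 -0.663
v -1.077 -0.084 -2.54
v -0.959 -1.153 -0.794
v -1.04 -0.307 -2.679
v -0.921 -1.376 -0.933
v -0.905 -0.498 -2.805
v -0.787 -1.566 -1.059
v -0.693 -0.627 -2.898
v -0.575 -1.696 -1.153
v -0.437 -0.676 -2.945
v -0.318 -1.744 -1.2
v -0.174 -0.636 -2.939
v -0.056 -1.705 -1.193
v 0.054 -0.514 -2.88
v 0.172 -1.583 -1.134
v 0.213 -0.328 -2.777
v 0.331 -1.397 -1.031
f 1 12 6
f 1 6 2
f 1 2 8
f 1 8 11
f 1 11 12
f 2 6 10
f 6 12 5
f 12 11 3
f 11 8 7
f 8 2 9
f 4 10 5
f 4 5 3
f 4 3 7
f 4 7 9
f 4 9 10
f 5 10 6
f 3 5 12
f 7 3 11
f 9 7 8
f 10 9 2
f 14 13 17
f 14 17 15
f 15 17 18
f 15 18 16
f 17 13 19
f 17 19 18
f 18 19 20
f 18 20 16
f 19 13 21
f 19 21 20
f 20 21 22
f 20 22 16
f 21 13 23
f 21 23 22
f 22 23 24
f 22 24 16
f 23 13 25
f 23 25 24
f 24 25 26
f 24 26 16
f 25 13 27
f 25 27 26
f 26 27 28
f 26 28 16
f 27 13 29
f 27 29 28
f 28 29 30
f 28 30 16
f 29 13 31
f 29 31 30
f 30 31 32
f 30 32 16
f 31 13 33
f 31 33 32
f 32 33 34
f 32 34 16
f 33 13 35
f 33 35 34
f 34 35 36
f 34 36 16
f 35 13 37
f 35 37 36
f 36 37 38
f 36 38 16
f 37 13 39
f 37 39 38
f 38 39 40
f 38 40 16
f 39 13 41
f 39 41 40
f 40 41 42
f 40 42 16
f 41 13 43
f 41 43 42
f 42 43 44
f 42 44 16
f 43 13 45
f 43 45 44
f 44 45 46
f 44 46 16
f 45 13 14
f 45 14 46
f 46 14 15
f 46 15 16



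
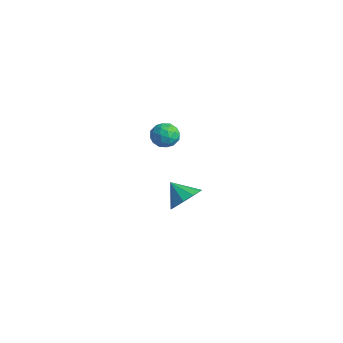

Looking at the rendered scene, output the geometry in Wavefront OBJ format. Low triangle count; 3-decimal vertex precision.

v 1.959 1.04 3.365
v 2.402 1.5 3.152
v 2.738 0.28 3.348
v 3.181 0.74 3.135
v 2.937 0.773 3.761
v 2.455 1.243 3.771
v 2.685 0.537 2.729
v 2.203 1.007 2.739
v 2.851 1.189 2.759
v 3.007 1.334 3.397
v 2.133 0.446 3.103
v 2.289 0.591 3.741
v 2.112 1.337 3.26
v 3.028 0.443 3.24
v 2.884 0.463 3.608
v 3.145 0.733 3.483
v 2.143 1.186 3.624
v 2.404 1.456 3.499
v 2.718 1.029 3.857
v 2.736 0.324 3.001
v 2.997 0.594 2.876
v 1.995 1.047 3.017
v 2.256 1.317 2.892
v 2.422 0.751 2.643
v 2.636 1.424 2.903
v 3.094 0.977 2.894
v 2.803 0.858 2.655
v 2.52 1.134 2.661
v 2.728 1.51 3.279
v 3.186 1.063 3.269
v 3.042 1.082 3.637
v 2.759 1.359 3.643
v 2.992 1.327 3.047
v 1.954 0.717 3.231
v 2.412 0.27 3.221
v 2.381 0.421 2.857
v 2.098 0.698 2.863
v 2.046 0.803 3.606
v 2.504 0.356 3.597
v 2.62 0.646 3.839
v 2.337 0.922 3.845
v 2.148 0.453 3.453
v 1.164 2.95 -2.667
v 1.692 2.429 -2.212
v 0.276 2.69 -1.933
v 1.722 2.923 -2
v 1.539 3.426 -2.043
v 1.213 3.748 -2.324
v 0.867 3.765 -2.736
v 0.635 3.47 -3.121
v 0.605 2.977 -3.333
v 0.788 2.473 -3.29
v 1.114 2.152 -3.009
v 1.46 2.135 -2.597
f 1 38 17
f 38 12 41
f 17 41 6
f 38 41 17
f 1 17 13
f 17 6 18
f 13 18 2
f 17 18 13
f 1 13 22
f 13 2 23
f 22 23 8
f 13 23 22
f 1 22 34
f 22 8 37
f 34 37 11
f 22 37 34
f 1 34 38
f 34 11 42
f 38 42 12
f 34 42 38
f 2 18 29
f 18 6 32
f 29 32 10
f 18 32 29
f 6 41 19
f 41 12 40
f 19 40 5
f 41 40 19
f 12 42 39
f 42 11 35
f 39 35 3
f 42 35 39
f 11 37 36
f 37 8 24
f 36 24 7
f 37 24 36
f 8 23 28
f 23 2 25
f 28 25 9
f 23 25 28
f 4 30 16
f 30 10 31
f 16 31 5
f 30 31 16
f 4 16 14
f 16 5 15
f 14 15 3
f 16 15 14
f 4 14 21
f 14 3 20
f 21 20 7
f 14 20 21
f 4 21 26
f 21 7 27
f 26 27 9
f 21 27 26
f 4 26 30
f 26 9 33
f 30 33 10
f 26 33 30
f 5 31 19
f 31 10 32
f 19 32 6
f 31 32 19
f 3 15 39
f 15 5 40
f 39 40 12
f 15 40 39
f 7 20 36
f 20 3 35
f 36 35 11
f 20 35 36
f 9 27 28
f 27 7 24
f 28 24 8
f 27 24 28
f 10 33 29
f 33 9 25
f 29 25 2
f 33 25 29
f 44 43 46
f 44 46 45
f 46 43 47
f 46 47 45
f 47 43 48
f 47 48 45
f 48 43 49
f 48 49 45
f 49 43 50
f 49 50 45
f 50 43 51
f 50 51 45
f 51 43 52
f 51 52 45
f 52 43 53
f 52 53 45
f 53 43 54
f 53 54 45
f 54 43 44
f 54 44 45



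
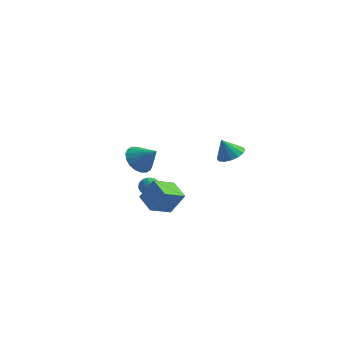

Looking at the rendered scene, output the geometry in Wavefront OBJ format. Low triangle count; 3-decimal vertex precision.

v -0.497 1.18 -3.3
v -0.037 0.686 -3.459
v -1.223 0.394 -2.961
v -0.763 -0.1 -3.12
v -0.644 0.327 -2.586
v -0.195 0.812 -2.796
v -1.065 0.268 -3.624
v -0.616 0.753 -3.834
v -0.388 0.122 -3.66
v -0.127 0.158 -3.017
v -1.133 0.922 -3.403
v -0.872 0.958 -2.76
v -0.203 1.002 -3.41
v -1.057 0.078 -3.01
v -0.987 0.329 -2.696
v -0.716 0.038 -2.79
v -0.296 1.076 -3.02
v -0.025 0.786 -3.113
v -0.382 0.575 -2.599
v -1.235 0.294 -3.307
v -0.964 0.004 -3.4
v -0.544 1.042 -3.63
v -0.273 0.751 -3.724
v -0.878 0.505 -3.821
v -0.139 0.38 -3.621
v -0.566 -0.082 -3.421
v -0.744 0.134 -3.718
v -0.48 0.42 -3.841
v 0.014 0.401 -3.243
v -0.413 -0.061 -3.044
v -0.342 0.19 -2.73
v -0.078 0.476 -2.853
v -0.192 0.07 -3.361
v -0.847 1.141 -3.376
v -1.274 0.679 -3.177
v -1.182 0.604 -3.567
v -0.918 0.89 -3.69
v -0.694 1.162 -2.999
v -1.121 0.7 -2.799
v -0.78 0.66 -2.579
v -0.516 0.946 -2.702
v -1.068 1.01 -3.059
v 0.468 -3.007 1.064
v 1.056 -3.311 0.355
v 1.572 -3.093 2.016
v 1.102 -2.882 0.341
v 1.022 -2.477 0.469
v 0.833 -2.178 0.716
v 0.571 -2.043 1.032
v 0.289 -2.099 1.354
v 0.043 -2.334 1.618
v -0.12 -2.703 1.773
v -0.166 -3.132 1.788
v -0.086 -3.536 1.659
v 0.103 -3.836 1.412
v 0.365 -3.971 1.096
v 0.647 -3.915 0.774
v 0.894 -3.68 0.51
v 2.94 3.908 -1.41
v 3.672 4.234 -1.022
v 2.42 3.672 -0.23
v 3.392 4.596 -1.072
v 2.991 4.775 -1.213
v 2.577 4.72 -1.407
v 2.26 4.449 -1.601
v 2.125 4.032 -1.744
v 2.208 3.582 -1.797
v 2.488 3.219 -1.747
v 2.889 3.041 -1.606
v 3.303 3.095 -1.412
v 3.62 3.367 -1.218
v 3.755 3.784 -1.075
v 0.875 -3.84 -1.329
v 1.593 -3.53 -0.037
v 1.529 -2.645 -1.98
v 2.248 -2.335 -0.688
v 1.892 -4.605 -1.712
v 2.611 -4.295 -0.42
v 2.547 -3.41 -2.363
v 3.265 -3.1 -1.071
f 1 38 17
f 38 12 41
f 17 41 6
f 38 41 17
f 1 17 13
f 17 6 18
f 13 18 2
f 17 18 13
f 1 13 22
f 13 2 23
f 22 23 8
f 13 23 22
f 1 22 34
f 22 8 37
f 34 37 11
f 22 37 34
f 1 34 38
f 34 11 42
f 38 42 12
f 34 42 38
f 2 18 29
f 18 6 32
f 29 32 10
f 18 32 29
f 6 41 19
f 41 12 40
f 19 40 5
f 41 40 19
f 12 42 39
f 42 11 35
f 39 35 3
f 42 35 39
f 11 37 36
f 37 8 24
f 36 24 7
f 37 24 36
f 8 23 28
f 23 2 25
f 28 25 9
f 23 25 28
f 4 30 16
f 30 10 31
f 16 31 5
f 30 31 16
f 4 16 14
f 16 5 15
f 14 15 3
f 16 15 14
f 4 14 21
f 14 3 20
f 21 20 7
f 14 20 21
f 4 21 26
f 21 7 27
f 26 27 9
f 21 27 26
f 4 26 30
f 26 9 33
f 30 33 10
f 26 33 30
f 5 31 19
f 31 10 32
f 19 32 6
f 31 32 19
f 3 15 39
f 15 5 40
f 39 40 12
f 15 40 39
f 7 20 36
f 20 3 35
f 36 35 11
f 20 35 36
f 9 27 28
f 27 7 24
f 28 24 8
f 27 24 28
f 10 33 29
f 33 9 25
f 29 25 2
f 33 25 29
f 44 43 46
f 44 46 45
f 46 43 47
f 46 47 45
f 47 43 48
f 47 48 45
f 48 43 49
f 48 49 45
f 49 43 50
f 49 50 45
f 50 43 51
f 50 51 45
f 51 43 52
f 51 52 45
f 52 43 53
f 52 53 45
f 53 43 54
f 53 54 45
f 54 43 55
f 54 55 45
f 55 43 56
f 55 56 45
f 56 43 57
f 56 57 45
f 57 43 58
f 57 58 45
f 58 43 44
f 58 44 45
f 60 59 62
f 60 62 61
f 62 59 63
f 62 63 61
f 63 59 64
f 63 64 61
f 64 59 65
f 64 65 61
f 65 59 66
f 65 66 61
f 66 59 67
f 66 67 61
f 67 59 68
f 67 68 61
f 68 59 69
f 68 69 61
f 69 59 70
f 69 70 61
f 70 59 71
f 70 71 61
f 71 59 72
f 71 72 61
f 72 59 60
f 72 60 61
f 74 76 73
f 77 74 73
f 73 76 75
f 75 77 73
f 74 80 76
f 78 74 77
f 78 80 74
f 76 80 75
f 79 77 75
f 75 80 79
f 79 78 77
f 80 78 79



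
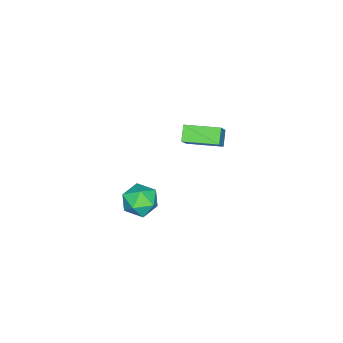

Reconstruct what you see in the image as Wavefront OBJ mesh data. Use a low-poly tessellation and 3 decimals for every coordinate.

v 2.617 -0.675 0.32
v 3.217 0.267 0.115
v 4.063 -1.407 1.185
v 4.663 -0.465 0.98
v 3.795 -0.437 1.711
v 2.901 0.015 1.176
v 4.379 -1.155 0.124
v 3.485 -0.703 -0.411
v 4.306 -0.03 -0.007
v 3.944 0.414 0.974
v 3.336 -1.554 0.326
v 2.974 -1.11 1.307
v -4.025 -1.507 -0.167
v -2.922 -1.263 1.182
v -4.632 0.562 -0.046
v -3.529 0.807 1.303
v -3.211 -1.227 -0.883
v -2.108 -0.982 0.466
v -3.818 0.843 -0.762
v -2.715 1.087 0.587
f 1 12 6
f 1 6 2
f 1 2 8
f 1 8 11
f 1 11 12
f 2 6 10
f 6 12 5
f 12 11 3
f 11 8 7
f 8 2 9
f 4 10 5
f 4 5 3
f 4 3 7
f 4 7 9
f 4 9 10
f 5 10 6
f 3 5 12
f 7 3 11
f 9 7 8
f 10 9 2
f 14 16 13
f 17 14 13
f 13 16 15
f 15 17 13
f 14 20 16
f 18 14 17
f 18 20 14
f 16 20 15
f 19 17 15
f 15 20 19
f 19 18 17
f 20 18 19



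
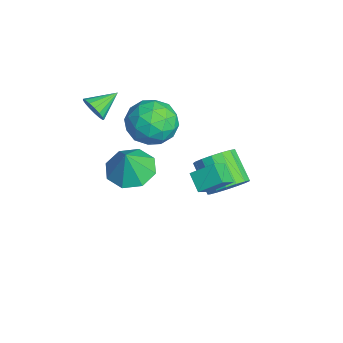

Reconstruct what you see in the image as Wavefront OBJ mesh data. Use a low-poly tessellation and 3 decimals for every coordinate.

v 1.637 0.813 -0.542
v 1.851 1.692 0.083
v 2.37 0.994 -1.049
v 2.585 1.874 -0.424
v 2.195 0.246 0.064
v 2.41 1.126 0.689
v 2.929 0.428 -0.443
v 3.143 1.307 0.182
v -0.753 2.479 -3.995
v -0.138 2.215 -3.35
v -1.352 1.856 -2.339
v -1.967 2.121 -2.985
v -0.198 2.648 -3.268
v -1.412 2.29 -2.258
v -0.385 3.043 -3.353
v -1.6 2.684 -2.343
v -0.657 3.309 -3.585
v -1.871 2.95 -2.575
v -0.95 3.384 -3.911
v -2.165 3.026 -2.901
v -1.199 3.253 -4.257
v -2.413 2.894 -3.246
v -1.345 2.944 -4.542
v -2.559 2.585 -3.531
v -1.355 2.529 -4.702
v -2.57 2.17 -3.691
v -1.228 2.102 -4.7
v -2.442 1.743 -3.69
v -0.992 1.762 -4.537
v -2.206 1.403 -3.526
v -0.701 1.586 -4.249
v -1.915 1.228 -3.239
v -0.422 1.615 -3.904
v -1.636 1.256 -2.893
v -0.218 1.842 -3.579
v -1.433 1.483 -2.569
v -1.439 0.551 -0.218
v -0.712 -0.269 0.153
v -2.788 -0.731 -0.413
v -2.061 -1.551 -0.042
v -2.441 -0.741 0.691
v -1.608 0.051 0.811
v -1.892 -1.051 -1.071
v -1.059 -0.259 -0.951
v -0.993 -1.259 -0.375
v -1.332 -1.068 0.714
v -2.168 0.068 -0.974
v -2.507 0.259 0.115
v -0.957 0.254 -0.016
v -2.543 -1.254 -0.244
v -2.766 -0.778 0.186
v -2.339 -1.26 0.404
v -1.483 0.442 0.372
v -1.056 -0.04 0.589
v -2.073 -0.318 0.906
v -2.444 -0.96 -0.849
v -2.017 -1.442 -0.632
v -1.161 0.26 -0.664
v -0.734 -0.222 -0.446
v -1.427 -0.682 -1.166
v -0.695 -0.81 -0.108
v -1.488 -1.564 -0.222
v -1.389 -1.27 -0.827
v -0.899 -0.804 -0.756
v -0.894 -0.698 0.532
v -1.687 -1.452 0.418
v -1.911 -0.976 0.849
v -1.42 -0.51 0.919
v -1.059 -1.28 0.222
v -1.813 0.452 -0.678
v -2.606 -0.302 -0.792
v -2.08 -0.49 -1.179
v -1.589 -0.024 -1.109
v -2.012 0.564 -0.038
v -2.805 -0.19 -0.152
v -2.601 -0.196 0.496
v -2.111 0.27 0.567
v -2.441 0.28 -0.482
v -2.866 -2.67 0.077
v -2.645 -2.335 -0.446
v -3.354 -1.59 0.563
v -2.935 -2.427 -0.532
v -3.209 -2.575 -0.479
v -3.404 -2.744 -0.297
v -3.477 -2.897 -0.03
v -3.409 -2.997 0.261
v -3.217 -3.023 0.511
v -2.945 -2.968 0.661
v -2.654 -2.844 0.678
v -2.413 -2.68 0.557
v -2.275 -2.515 0.326
v -2.273 -2.384 0.038
v -2.406 -2.319 -0.241
v 1.425 -1.89 0.043
v 2.245 -2.366 -0.332
v 1.855 -2.15 1.317
v 2.369 -1.604 -0.217
v 1.939 -1.009 0.05
v 1.208 -0.93 0.312
v 0.604 -1.413 0.417
v 0.481 -2.176 0.303
v 0.911 -2.77 0.036
v 1.641 -2.849 -0.227
f 2 4 1
f 5 2 1
f 1 4 3
f 3 5 1
f 2 8 4
f 6 2 5
f 6 8 2
f 4 8 3
f 7 5 3
f 3 8 7
f 7 6 5
f 8 6 7
f 10 9 13
f 10 13 11
f 11 13 14
f 11 14 12
f 13 9 15
f 13 15 14
f 14 15 16
f 14 16 12
f 15 9 17
f 15 17 16
f 16 17 18
f 16 18 12
f 17 9 19
f 17 19 18
f 18 19 20
f 18 20 12
f 19 9 21
f 19 21 20
f 20 21 22
f 20 22 12
f 21 9 23
f 21 23 22
f 22 23 24
f 22 24 12
f 23 9 25
f 23 25 24
f 24 25 26
f 24 26 12
f 25 9 27
f 25 27 26
f 26 27 28
f 26 28 12
f 27 9 29
f 27 29 28
f 28 29 30
f 28 30 12
f 29 9 31
f 29 31 30
f 30 31 32
f 30 32 12
f 31 9 33
f 31 33 32
f 32 33 34
f 32 34 12
f 33 9 35
f 33 35 34
f 34 35 36
f 34 36 12
f 35 9 10
f 35 10 36
f 36 10 11
f 36 11 12
f 37 74 53
f 74 48 77
f 53 77 42
f 74 77 53
f 37 53 49
f 53 42 54
f 49 54 38
f 53 54 49
f 37 49 58
f 49 38 59
f 58 59 44
f 49 59 58
f 37 58 70
f 58 44 73
f 70 73 47
f 58 73 70
f 37 70 74
f 70 47 78
f 74 78 48
f 70 78 74
f 38 54 65
f 54 42 68
f 65 68 46
f 54 68 65
f 42 77 55
f 77 48 76
f 55 76 41
f 77 76 55
f 48 78 75
f 78 47 71
f 75 71 39
f 78 71 75
f 47 73 72
f 73 44 60
f 72 60 43
f 73 60 72
f 44 59 64
f 59 38 61
f 64 61 45
f 59 61 64
f 40 66 52
f 66 46 67
f 52 67 41
f 66 67 52
f 40 52 50
f 52 41 51
f 50 51 39
f 52 51 50
f 40 50 57
f 50 39 56
f 57 56 43
f 50 56 57
f 40 57 62
f 57 43 63
f 62 63 45
f 57 63 62
f 40 62 66
f 62 45 69
f 66 69 46
f 62 69 66
f 41 67 55
f 67 46 68
f 55 68 42
f 67 68 55
f 39 51 75
f 51 41 76
f 75 76 48
f 51 76 75
f 43 56 72
f 56 39 71
f 72 71 47
f 56 71 72
f 45 63 64
f 63 43 60
f 64 60 44
f 63 60 64
f 46 69 65
f 69 45 61
f 65 61 38
f 69 61 65
f 80 79 82
f 80 82 81
f 82 79 83
f 82 83 81
f 83 79 84
f 83 84 81
f 84 79 85
f 84 85 81
f 85 79 86
f 85 86 81
f 86 79 87
f 86 87 81
f 87 79 88
f 87 88 81
f 88 79 89
f 88 89 81
f 89 79 90
f 89 90 81
f 90 79 91
f 90 91 81
f 91 79 92
f 91 92 81
f 92 79 93
f 92 93 81
f 93 79 80
f 93 80 81
f 95 94 97
f 95 97 96
f 97 94 98
f 97 98 96
f 98 94 99
f 98 99 96
f 99 94 100
f 99 100 96
f 100 94 101
f 100 101 96
f 101 94 102
f 101 102 96
f 102 94 103
f 102 103 96
f 103 94 95
f 103 95 96



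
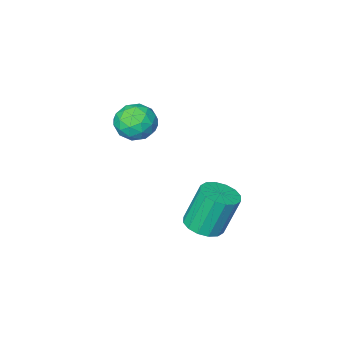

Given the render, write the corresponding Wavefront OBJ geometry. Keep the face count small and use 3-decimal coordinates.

v -2.282 -3.605 3.774
v -1.521 -2.896 3.436
v -1.959 -4.624 2.364
v -1.198 -3.915 2.026
v -1.026 -4.515 2.924
v -1.226 -3.886 3.795
v -2.254 -3.634 2.005
v -2.454 -3.005 2.876
v -1.504 -2.914 2.343
v -0.745 -3.459 2.911
v -2.735 -4.061 2.889
v -1.976 -4.606 3.457
v -1.93 -3.161 3.729
v -1.55 -4.359 2.071
v -1.449 -4.712 2.599
v -1.001 -4.295 2.401
v -1.757 -3.743 3.94
v -1.309 -3.326 3.741
v -1.018 -4.278 3.44
v -2.171 -4.194 2.059
v -1.723 -3.777 1.86
v -2.479 -3.225 3.399
v -2.031 -2.808 3.201
v -2.462 -3.242 2.36
v -1.473 -2.755 2.887
v -1.282 -3.354 2.059
v -1.904 -3.189 2.046
v -2.021 -2.819 2.558
v -1.026 -3.075 3.221
v -0.836 -3.674 2.393
v -0.735 -4.027 2.92
v -0.853 -3.657 3.433
v -1.016 -3.086 2.579
v -2.644 -3.846 3.407
v -2.454 -4.445 2.579
v -2.627 -3.863 2.367
v -2.745 -3.493 2.88
v -2.198 -4.166 3.741
v -2.007 -4.765 2.913
v -1.459 -4.701 3.242
v -1.576 -4.331 3.754
v -2.464 -4.434 3.221
v -2.052 1.446 -0.93
v -1.141 1.638 -0.66
v -1.816 1.947 1.4
v -2.728 1.754 1.13
v -1.334 2.083 -0.79
v -2.01 2.391 1.27
v -1.72 2.357 -0.958
v -2.396 2.665 1.102
v -2.195 2.386 -1.118
v -2.871 2.695 0.942
v -2.632 2.164 -1.228
v -3.307 2.473 0.833
v -2.913 1.749 -1.258
v -3.589 2.058 0.802
v -2.964 1.253 -1.2
v -3.639 1.562 0.86
v -2.77 0.809 -1.07
v -3.446 1.117 0.99
v -2.384 0.535 -0.902
v -3.06 0.843 1.158
v -1.909 0.505 -0.742
v -2.585 0.814 1.318
v -1.473 0.727 -0.633
v -2.148 1.036 1.428
v -1.191 1.142 -0.602
v -1.867 1.451 1.458
f 1 38 17
f 38 12 41
f 17 41 6
f 38 41 17
f 1 17 13
f 17 6 18
f 13 18 2
f 17 18 13
f 1 13 22
f 13 2 23
f 22 23 8
f 13 23 22
f 1 22 34
f 22 8 37
f 34 37 11
f 22 37 34
f 1 34 38
f 34 11 42
f 38 42 12
f 34 42 38
f 2 18 29
f 18 6 32
f 29 32 10
f 18 32 29
f 6 41 19
f 41 12 40
f 19 40 5
f 41 40 19
f 12 42 39
f 42 11 35
f 39 35 3
f 42 35 39
f 11 37 36
f 37 8 24
f 36 24 7
f 37 24 36
f 8 23 28
f 23 2 25
f 28 25 9
f 23 25 28
f 4 30 16
f 30 10 31
f 16 31 5
f 30 31 16
f 4 16 14
f 16 5 15
f 14 15 3
f 16 15 14
f 4 14 21
f 14 3 20
f 21 20 7
f 14 20 21
f 4 21 26
f 21 7 27
f 26 27 9
f 21 27 26
f 4 26 30
f 26 9 33
f 30 33 10
f 26 33 30
f 5 31 19
f 31 10 32
f 19 32 6
f 31 32 19
f 3 15 39
f 15 5 40
f 39 40 12
f 15 40 39
f 7 20 36
f 20 3 35
f 36 35 11
f 20 35 36
f 9 27 28
f 27 7 24
f 28 24 8
f 27 24 28
f 10 33 29
f 33 9 25
f 29 25 2
f 33 25 29
f 44 43 47
f 44 47 45
f 45 47 48
f 45 48 46
f 47 43 49
f 47 49 48
f 48 49 50
f 48 50 46
f 49 43 51
f 49 51 50
f 50 51 52
f 50 52 46
f 51 43 53
f 51 53 52
f 52 53 54
f 52 54 46
f 53 43 55
f 53 55 54
f 54 55 56
f 54 56 46
f 55 43 57
f 55 57 56
f 56 57 58
f 56 58 46
f 57 43 59
f 57 59 58
f 58 59 60
f 58 60 46
f 59 43 61
f 59 61 60
f 60 61 62
f 60 62 46
f 61 43 63
f 61 63 62
f 62 63 64
f 62 64 46
f 63 43 65
f 63 65 64
f 64 65 66
f 64 66 46
f 65 43 67
f 65 67 66
f 66 67 68
f 66 68 46
f 67 43 44
f 67 44 68
f 68 44 45
f 68 45 46



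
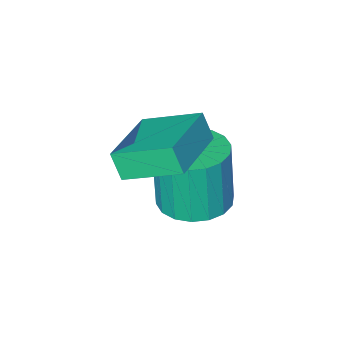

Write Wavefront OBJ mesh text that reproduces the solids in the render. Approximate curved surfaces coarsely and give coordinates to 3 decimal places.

v -2.276 -3.094 1.822
v -2.225 -3.46 2.531
v -0.707 -2.116 2.214
v -0.656 -2.482 2.923
v -1.384 -4.258 1.157
v -1.333 -4.624 1.866
v 0.185 -3.28 1.549
v 0.236 -3.646 2.258
v -2.071 -3.52 -0.863
v -1.208 -3.155 -0.792
v -1.266 -3.375 1.034
v -2.129 -3.74 0.963
v -1.454 -2.818 -0.759
v -1.512 -3.038 1.067
v -1.823 -2.621 -0.747
v -1.881 -2.841 1.079
v -2.24 -2.601 -0.758
v -2.298 -2.821 1.068
v -2.625 -2.764 -0.789
v -2.683 -2.984 1.036
v -2.899 -3.076 -0.836
v -2.957 -3.296 0.99
v -3.01 -3.476 -0.887
v -3.068 -3.696 0.938
v -2.934 -3.885 -0.934
v -2.992 -4.105 0.892
v -2.688 -4.222 -0.967
v -2.746 -4.442 0.859
v -2.319 -4.419 -0.979
v -2.377 -4.639 0.847
v -1.902 -4.439 -0.968
v -1.96 -4.659 0.858
v -1.517 -4.276 -0.936
v -1.575 -4.496 0.889
v -1.243 -3.964 -0.89
v -1.301 -4.184 0.936
v -1.132 -3.564 -0.838
v -1.19 -3.784 0.987
f 2 4 1
f 5 2 1
f 1 4 3
f 3 5 1
f 2 8 4
f 6 2 5
f 6 8 2
f 4 8 3
f 7 5 3
f 3 8 7
f 7 6 5
f 8 6 7
f 10 9 13
f 10 13 11
f 11 13 14
f 11 14 12
f 13 9 15
f 13 15 14
f 14 15 16
f 14 16 12
f 15 9 17
f 15 17 16
f 16 17 18
f 16 18 12
f 17 9 19
f 17 19 18
f 18 19 20
f 18 20 12
f 19 9 21
f 19 21 20
f 20 21 22
f 20 22 12
f 21 9 23
f 21 23 22
f 22 23 24
f 22 24 12
f 23 9 25
f 23 25 24
f 24 25 26
f 24 26 12
f 25 9 27
f 25 27 26
f 26 27 28
f 26 28 12
f 27 9 29
f 27 29 28
f 28 29 30
f 28 30 12
f 29 9 31
f 29 31 30
f 30 31 32
f 30 32 12
f 31 9 33
f 31 33 32
f 32 33 34
f 32 34 12
f 33 9 35
f 33 35 34
f 34 35 36
f 34 36 12
f 35 9 37
f 35 37 36
f 36 37 38
f 36 38 12
f 37 9 10
f 37 10 38
f 38 10 11
f 38 11 12



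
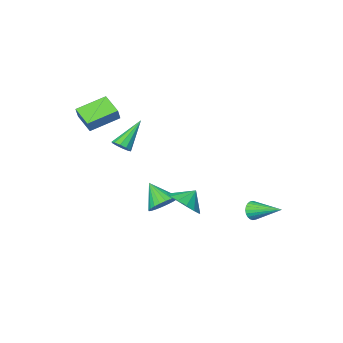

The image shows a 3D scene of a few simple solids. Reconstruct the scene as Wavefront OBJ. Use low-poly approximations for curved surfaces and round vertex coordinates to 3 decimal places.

v 2.514 -1.144 1.055
v 2.901 -1.451 1.359
v 1.126 -1.576 2.385
v 2.909 -1.113 1.478
v 2.767 -0.787 1.435
v 2.528 -0.597 1.247
v 2.283 -0.616 0.986
v 2.127 -0.837 0.751
v 2.118 -1.175 0.632
v 2.261 -1.502 0.675
v 2.5 -1.691 0.863
v 2.744 -1.672 1.124
v 0.218 -0.826 -3.777
v 1.1 -0.886 -4.032
v 0.442 -1.994 -2.723
v 1.12 -0.644 -3.767
v 1.002 -0.429 -3.505
v 0.765 -0.275 -3.284
v 0.444 -0.205 -3.138
v 0.09 -0.229 -3.089
v -0.246 -0.344 -3.145
v -0.51 -0.533 -3.298
v -0.664 -0.766 -3.523
v -0.684 -1.008 -3.787
v -0.566 -1.222 -4.05
v -0.329 -1.377 -4.271
v -0.009 -1.447 -4.417
v 0.346 -1.423 -4.466
v 0.681 -1.307 -4.41
v 0.946 -1.119 -4.257
v 1.763 -3.918 2.7
v 2.073 -3.571 3.482
v 1.715 -2.706 2.18
v 2.025 -2.359 2.962
v 3.435 -4.101 2.118
v 3.745 -3.754 2.9
v 3.387 -2.889 1.598
v 3.697 -2.542 2.38
v 1.167 2.823 -1.471
v 1.808 3.317 -0.802
v 0.433 2.797 -0.749
v 1.54 3.714 -1.06
v 1.173 3.872 -1.428
v 0.804 3.748 -1.808
v 0.533 3.377 -2.097
v 0.431 2.857 -2.219
v 0.527 2.328 -2.14
v 0.794 1.931 -1.882
v 1.162 1.773 -1.513
v 1.53 1.897 -1.133
v 1.802 2.268 -0.844
v 1.903 2.788 -0.723
v -2.907 2.879 -3.232
v -2.721 3.183 -3.727
v -3.613 4.461 -2.528
v -2.939 3.115 -3.794
v -3.152 3.011 -3.775
v -3.328 2.887 -3.673
v -3.44 2.762 -3.505
v -3.471 2.655 -3.294
v -3.416 2.582 -3.075
v -3.284 2.554 -2.879
v -3.094 2.575 -2.737
v -2.875 2.643 -2.671
v -2.662 2.747 -2.689
v -2.486 2.871 -2.791
v -2.374 2.996 -2.96
v -2.343 3.103 -3.17
v -2.398 3.176 -3.39
v -2.531 3.204 -3.585
f 2 1 4
f 2 4 3
f 4 1 5
f 4 5 3
f 5 1 6
f 5 6 3
f 6 1 7
f 6 7 3
f 7 1 8
f 7 8 3
f 8 1 9
f 8 9 3
f 9 1 10
f 9 10 3
f 10 1 11
f 10 11 3
f 11 1 12
f 11 12 3
f 12 1 2
f 12 2 3
f 14 13 16
f 14 16 15
f 16 13 17
f 16 17 15
f 17 13 18
f 17 18 15
f 18 13 19
f 18 19 15
f 19 13 20
f 19 20 15
f 20 13 21
f 20 21 15
f 21 13 22
f 21 22 15
f 22 13 23
f 22 23 15
f 23 13 24
f 23 24 15
f 24 13 25
f 24 25 15
f 25 13 26
f 25 26 15
f 26 13 27
f 26 27 15
f 27 13 28
f 27 28 15
f 28 13 29
f 28 29 15
f 29 13 30
f 29 30 15
f 30 13 14
f 30 14 15
f 32 34 31
f 35 32 31
f 31 34 33
f 33 35 31
f 32 38 34
f 36 32 35
f 36 38 32
f 34 38 33
f 37 35 33
f 33 38 37
f 37 36 35
f 38 36 37
f 40 39 42
f 40 42 41
f 42 39 43
f 42 43 41
f 43 39 44
f 43 44 41
f 44 39 45
f 44 45 41
f 45 39 46
f 45 46 41
f 46 39 47
f 46 47 41
f 47 39 48
f 47 48 41
f 48 39 49
f 48 49 41
f 49 39 50
f 49 50 41
f 50 39 51
f 50 51 41
f 51 39 52
f 51 52 41
f 52 39 40
f 52 40 41
f 54 53 56
f 54 56 55
f 56 53 57
f 56 57 55
f 57 53 58
f 57 58 55
f 58 53 59
f 58 59 55
f 59 53 60
f 59 60 55
f 60 53 61
f 60 61 55
f 61 53 62
f 61 62 55
f 62 53 63
f 62 63 55
f 63 53 64
f 63 64 55
f 64 53 65
f 64 65 55
f 65 53 66
f 65 66 55
f 66 53 67
f 66 67 55
f 67 53 68
f 67 68 55
f 68 53 69
f 68 69 55
f 69 53 70
f 69 70 55
f 70 53 54
f 70 54 55



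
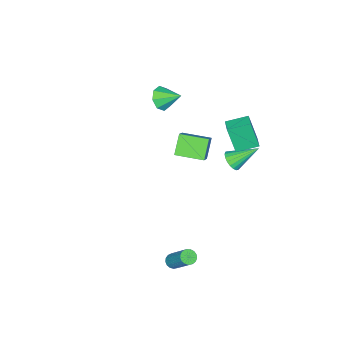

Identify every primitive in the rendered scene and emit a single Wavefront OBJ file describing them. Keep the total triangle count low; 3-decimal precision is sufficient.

v -2.309 -1.152 0.483
v -1.365 -0.64 1.428
v -3.047 0.419 0.369
v -2.104 0.931 1.314
v -1.416 -0.811 -0.594
v -0.473 -0.299 0.351
v -2.155 0.76 -0.708
v -1.211 1.272 0.237
v -3.119 -3.292 1.874
v -2.746 -2.817 1.248
v -3.381 -2.068 2.646
v -3.4 -2.897 1.152
v -3.89 -3.208 1.479
v -3.928 -3.568 2.038
v -3.492 -3.767 2.501
v -2.838 -3.687 2.596
v -2.349 -3.376 2.269
v -2.311 -3.016 1.71
v 3.806 2.999 -4.05
v 4.296 2.907 -4.079
v 4.645 4.229 -2.42
v 4.154 4.321 -2.39
v 4.265 3.095 -4.223
v 4.613 4.417 -2.564
v 4.128 3.262 -4.327
v 4.477 4.584 -2.668
v 3.918 3.368 -4.367
v 4.266 4.69 -2.708
v 3.681 3.39 -4.335
v 4.03 4.712 -2.676
v 3.474 3.322 -4.238
v 3.822 4.644 -2.578
v 3.342 3.18 -4.097
v 3.691 4.502 -2.437
v 3.317 2.997 -3.945
v 3.665 4.319 -2.286
v 3.403 2.814 -3.818
v 3.752 4.136 -2.158
v 3.582 2.673 -3.743
v 3.931 3.995 -2.084
v 3.812 2.607 -3.739
v 4.161 3.929 -2.08
v 4.041 2.631 -3.806
v 4.389 3.953 -2.147
v 4.215 2.739 -3.929
v 4.564 4.061 -2.269
v -2.885 2.023 -0.696
v -2.546 2.579 -0.978
v -3.855 3.197 0.456
v -2.8 2.55 -1.163
v -3.072 2.417 -1.256
v -3.306 2.206 -1.237
v -3.456 1.958 -1.112
v -3.494 1.723 -0.904
v -3.411 1.547 -0.654
v -3.223 1.466 -0.413
v -2.969 1.495 -0.228
v -2.698 1.628 -0.136
v -2.464 1.84 -0.154
v -2.313 2.087 -0.28
v -2.275 2.322 -0.488
v -2.359 2.498 -0.737
v -2.362 4.091 3.172
v -2.278 3.51 4.937
v -1.689 4.723 3.349
v -1.605 4.142 5.113
v -1.415 3.178 2.827
v -1.331 2.597 4.591
v -0.742 3.81 3.003
v -0.658 3.229 4.768
f 2 4 1
f 5 2 1
f 1 4 3
f 3 5 1
f 2 8 4
f 6 2 5
f 6 8 2
f 4 8 3
f 7 5 3
f 3 8 7
f 7 6 5
f 8 6 7
f 10 9 12
f 10 12 11
f 12 9 13
f 12 13 11
f 13 9 14
f 13 14 11
f 14 9 15
f 14 15 11
f 15 9 16
f 15 16 11
f 16 9 17
f 16 17 11
f 17 9 18
f 17 18 11
f 18 9 10
f 18 10 11
f 20 19 23
f 20 23 21
f 21 23 24
f 21 24 22
f 23 19 25
f 23 25 24
f 24 25 26
f 24 26 22
f 25 19 27
f 25 27 26
f 26 27 28
f 26 28 22
f 27 19 29
f 27 29 28
f 28 29 30
f 28 30 22
f 29 19 31
f 29 31 30
f 30 31 32
f 30 32 22
f 31 19 33
f 31 33 32
f 32 33 34
f 32 34 22
f 33 19 35
f 33 35 34
f 34 35 36
f 34 36 22
f 35 19 37
f 35 37 36
f 36 37 38
f 36 38 22
f 37 19 39
f 37 39 38
f 38 39 40
f 38 40 22
f 39 19 41
f 39 41 40
f 40 41 42
f 40 42 22
f 41 19 43
f 41 43 42
f 42 43 44
f 42 44 22
f 43 19 45
f 43 45 44
f 44 45 46
f 44 46 22
f 45 19 20
f 45 20 46
f 46 20 21
f 46 21 22
f 48 47 50
f 48 50 49
f 50 47 51
f 50 51 49
f 51 47 52
f 51 52 49
f 52 47 53
f 52 53 49
f 53 47 54
f 53 54 49
f 54 47 55
f 54 55 49
f 55 47 56
f 55 56 49
f 56 47 57
f 56 57 49
f 57 47 58
f 57 58 49
f 58 47 59
f 58 59 49
f 59 47 60
f 59 60 49
f 60 47 61
f 60 61 49
f 61 47 62
f 61 62 49
f 62 47 48
f 62 48 49
f 64 66 63
f 67 64 63
f 63 66 65
f 65 67 63
f 64 70 66
f 68 64 67
f 68 70 64
f 66 70 65
f 69 67 65
f 65 70 69
f 69 68 67
f 70 68 69



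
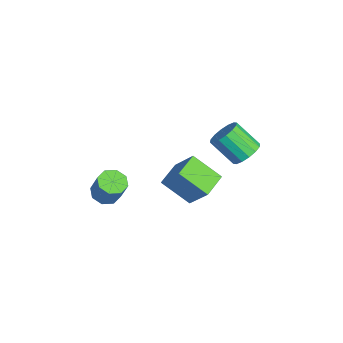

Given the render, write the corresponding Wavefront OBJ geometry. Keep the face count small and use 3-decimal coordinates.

v -2.96 2.787 1.491
v -2.491 3.055 1.997
v -3.092 2.182 3.015
v -3.56 1.913 2.509
v -2.797 3.285 2.013
v -3.398 2.411 3.032
v -3.147 3.381 1.89
v -3.747 2.508 2.909
v -3.446 3.318 1.659
v -4.047 2.445 2.678
v -3.616 3.113 1.384
v -4.216 2.239 2.403
v -3.609 2.82 1.137
v -4.209 1.947 2.156
v -3.428 2.518 0.985
v -4.029 1.645 2.003
v -3.122 2.289 0.968
v -3.723 1.415 1.987
v -2.773 2.192 1.091
v -3.373 1.319 2.11
v -2.473 2.255 1.322
v -3.074 1.382 2.341
v -2.304 2.461 1.597
v -2.904 1.587 2.616
v -2.311 2.753 1.844
v -2.911 1.88 2.863
v -2.752 0.36 -1.253
v -3.412 -0.737 -0.277
v -3.683 1.129 -1.018
v -4.343 0.031 -0.042
v -1.937 0.969 -0.018
v -2.597 -0.129 0.958
v -2.868 1.737 0.217
v -3.528 0.64 1.193
v -4.256 -2.963 -1.35
v -3.709 -2.7 -1.657
v -3.176 -2.455 -0.497
v -3.724 -2.717 -0.19
v -4.076 -2.343 -1.564
v -3.543 -2.098 -0.404
v -4.548 -2.349 -1.346
v -4.016 -2.103 -0.186
v -4.85 -2.714 -1.13
v -4.317 -2.469 0.03
v -4.804 -3.225 -1.043
v -4.271 -2.98 0.117
v -4.437 -3.582 -1.136
v -3.904 -3.337 0.024
v -3.964 -3.577 -1.354
v -3.432 -3.331 -0.194
v -3.663 -3.211 -1.57
v -3.13 -2.966 -0.41
f 2 1 5
f 2 5 3
f 3 5 6
f 3 6 4
f 5 1 7
f 5 7 6
f 6 7 8
f 6 8 4
f 7 1 9
f 7 9 8
f 8 9 10
f 8 10 4
f 9 1 11
f 9 11 10
f 10 11 12
f 10 12 4
f 11 1 13
f 11 13 12
f 12 13 14
f 12 14 4
f 13 1 15
f 13 15 14
f 14 15 16
f 14 16 4
f 15 1 17
f 15 17 16
f 16 17 18
f 16 18 4
f 17 1 19
f 17 19 18
f 18 19 20
f 18 20 4
f 19 1 21
f 19 21 20
f 20 21 22
f 20 22 4
f 21 1 23
f 21 23 22
f 22 23 24
f 22 24 4
f 23 1 25
f 23 25 24
f 24 25 26
f 24 26 4
f 25 1 2
f 25 2 26
f 26 2 3
f 26 3 4
f 28 30 27
f 31 28 27
f 27 30 29
f 29 31 27
f 28 34 30
f 32 28 31
f 32 34 28
f 30 34 29
f 33 31 29
f 29 34 33
f 33 32 31
f 34 32 33
f 36 35 39
f 36 39 37
f 37 39 40
f 37 40 38
f 39 35 41
f 39 41 40
f 40 41 42
f 40 42 38
f 41 35 43
f 41 43 42
f 42 43 44
f 42 44 38
f 43 35 45
f 43 45 44
f 44 45 46
f 44 46 38
f 45 35 47
f 45 47 46
f 46 47 48
f 46 48 38
f 47 35 49
f 47 49 48
f 48 49 50
f 48 50 38
f 49 35 51
f 49 51 50
f 50 51 52
f 50 52 38
f 51 35 36
f 51 36 52
f 52 36 37
f 52 37 38

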